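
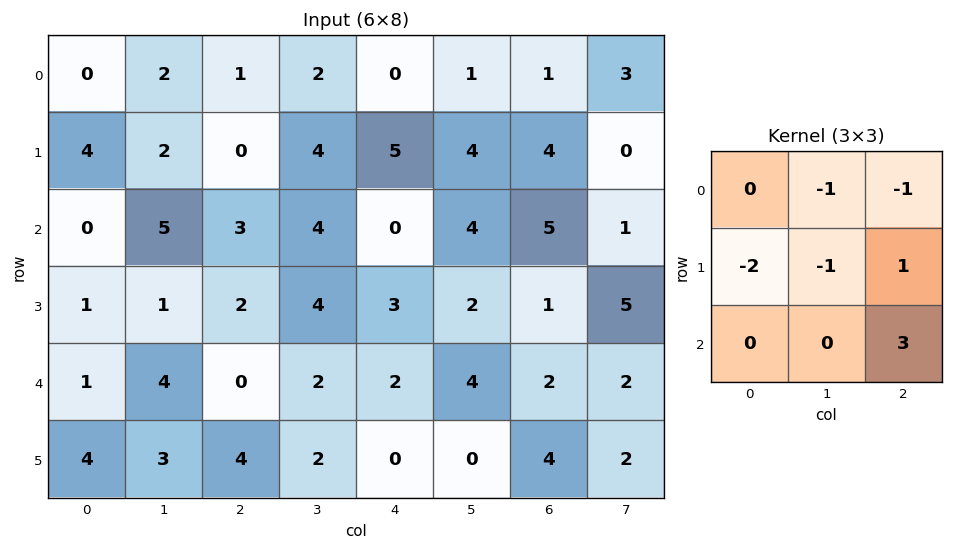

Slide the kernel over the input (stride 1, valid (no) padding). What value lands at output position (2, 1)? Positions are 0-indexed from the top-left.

The receptive field on the input at this output position is [5 3 4 / 1 2 4 / 4 0 2]. Elementwise product with the kernel and sum: 3·-1 + 4·-1 + 1·-2 + 2·-1 + 4·1 + 2·3.

-1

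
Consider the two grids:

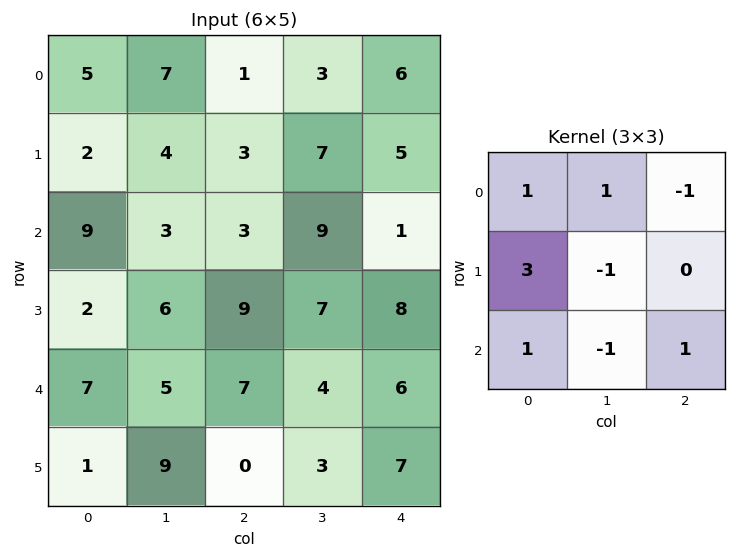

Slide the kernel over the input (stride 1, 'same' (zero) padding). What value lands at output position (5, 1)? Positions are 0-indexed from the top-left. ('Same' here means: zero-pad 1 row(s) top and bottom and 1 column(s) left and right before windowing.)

-1

The receptive field on the zero-padded input at this output position is [7 5 7 / 1 9 0 / 0 0 0]. Elementwise product with the kernel and sum: 7·1 + 5·1 + 7·-1 + 1·3 + 9·-1 + 0·1 + 0·-1 + 0·1.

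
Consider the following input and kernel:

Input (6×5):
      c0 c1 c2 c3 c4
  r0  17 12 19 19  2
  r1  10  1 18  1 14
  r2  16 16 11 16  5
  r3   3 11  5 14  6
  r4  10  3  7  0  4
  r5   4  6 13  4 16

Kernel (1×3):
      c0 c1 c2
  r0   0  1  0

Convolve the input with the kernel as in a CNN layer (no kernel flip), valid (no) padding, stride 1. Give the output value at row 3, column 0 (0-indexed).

The receptive field on the input at this output position is [3 11 5]. Elementwise product with the kernel and sum: 11·1.

11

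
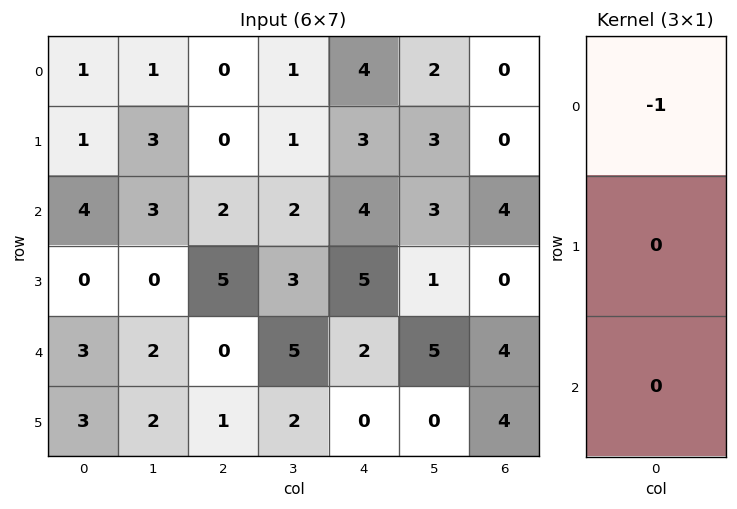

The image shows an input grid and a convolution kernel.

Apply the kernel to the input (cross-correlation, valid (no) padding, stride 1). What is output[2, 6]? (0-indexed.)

The receptive field on the input at this output position is [4 / 0 / 4]. Elementwise product with the kernel and sum: 4·-1.

-4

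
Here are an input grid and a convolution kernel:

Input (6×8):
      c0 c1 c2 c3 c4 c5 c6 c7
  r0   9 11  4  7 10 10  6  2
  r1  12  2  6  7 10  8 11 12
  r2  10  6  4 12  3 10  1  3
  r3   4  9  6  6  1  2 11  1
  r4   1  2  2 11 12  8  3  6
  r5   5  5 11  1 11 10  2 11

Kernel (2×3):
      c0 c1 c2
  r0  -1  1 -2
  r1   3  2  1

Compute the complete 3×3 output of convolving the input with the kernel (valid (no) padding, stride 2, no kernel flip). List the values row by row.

40 25 45
24 33 23
33 31 45

Output[0,0]: The receptive field on the input at this output position is [9 11 4 / 12 2 6]. Elementwise product with the kernel and sum: 9·-1 + 11·1 + 4·-2 + 12·3 + 2·2 + 6·1.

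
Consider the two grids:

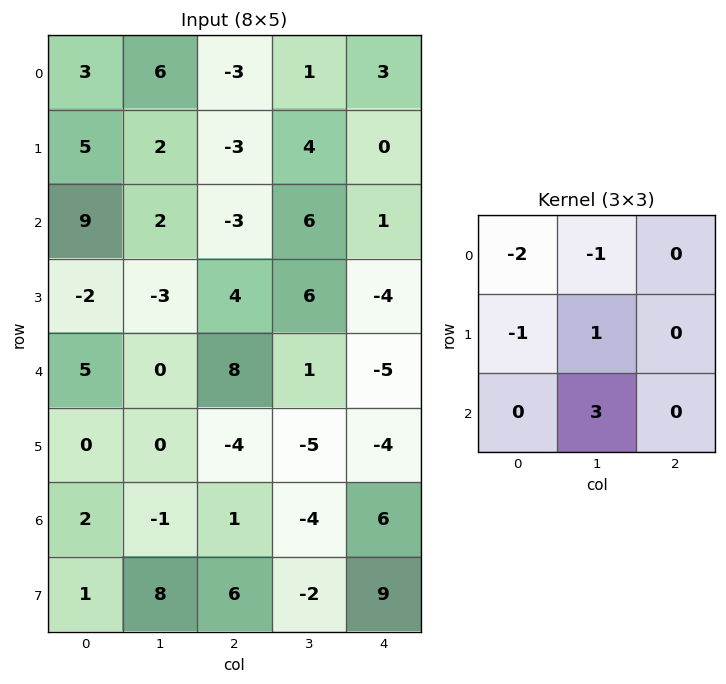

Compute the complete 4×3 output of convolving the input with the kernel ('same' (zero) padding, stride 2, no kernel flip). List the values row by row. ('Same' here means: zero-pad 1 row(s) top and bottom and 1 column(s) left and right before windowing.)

Output[0,0]: The receptive field on the zero-padded input at this output position is [0 0 0 / 0 3 6 / 0 5 2]. Elementwise product with the kernel and sum: 0·-2 + 0·-1 + 0·-1 + 3·1 + 5·3.

18 -18 2
-2 6 -25
7 -2 -26
5 24 51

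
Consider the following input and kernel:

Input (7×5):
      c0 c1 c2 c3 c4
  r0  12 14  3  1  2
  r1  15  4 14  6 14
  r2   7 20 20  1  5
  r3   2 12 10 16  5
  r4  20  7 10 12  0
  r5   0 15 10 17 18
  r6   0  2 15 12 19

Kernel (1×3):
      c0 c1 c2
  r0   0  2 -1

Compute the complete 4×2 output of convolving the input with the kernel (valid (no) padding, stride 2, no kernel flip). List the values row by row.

Output[0,0]: The receptive field on the input at this output position is [12 14 3]. Elementwise product with the kernel and sum: 14·2 + 3·-1.

25 0
20 -3
4 24
-11 5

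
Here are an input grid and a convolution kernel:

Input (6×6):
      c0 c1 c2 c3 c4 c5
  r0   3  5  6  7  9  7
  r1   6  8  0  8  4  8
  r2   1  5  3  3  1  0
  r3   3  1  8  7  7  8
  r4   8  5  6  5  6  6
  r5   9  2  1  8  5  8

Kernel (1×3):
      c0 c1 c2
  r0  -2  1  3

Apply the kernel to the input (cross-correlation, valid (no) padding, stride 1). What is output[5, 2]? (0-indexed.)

21

The receptive field on the input at this output position is [1 8 5]. Elementwise product with the kernel and sum: 1·-2 + 8·1 + 5·3.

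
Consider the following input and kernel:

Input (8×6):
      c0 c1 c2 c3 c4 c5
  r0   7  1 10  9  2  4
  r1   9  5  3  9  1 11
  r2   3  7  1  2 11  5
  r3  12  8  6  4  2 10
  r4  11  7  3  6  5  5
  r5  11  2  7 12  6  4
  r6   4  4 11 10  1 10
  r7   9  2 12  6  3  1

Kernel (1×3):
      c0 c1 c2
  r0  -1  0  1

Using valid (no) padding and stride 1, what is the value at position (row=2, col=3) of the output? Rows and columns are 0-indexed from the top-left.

The receptive field on the input at this output position is [2 11 5]. Elementwise product with the kernel and sum: 2·-1 + 5·1.

3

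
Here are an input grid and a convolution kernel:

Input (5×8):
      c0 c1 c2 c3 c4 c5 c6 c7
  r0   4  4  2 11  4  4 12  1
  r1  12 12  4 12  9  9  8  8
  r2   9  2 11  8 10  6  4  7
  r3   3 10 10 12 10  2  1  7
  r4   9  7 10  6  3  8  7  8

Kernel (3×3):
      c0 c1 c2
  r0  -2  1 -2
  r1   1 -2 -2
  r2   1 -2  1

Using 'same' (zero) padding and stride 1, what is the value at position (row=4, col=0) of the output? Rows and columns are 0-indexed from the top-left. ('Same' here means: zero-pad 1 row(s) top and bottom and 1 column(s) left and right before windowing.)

The receptive field on the zero-padded input at this output position is [0 3 10 / 0 9 7 / 0 0 0]. Elementwise product with the kernel and sum: 0·-2 + 3·1 + 10·-2 + 0·1 + 9·-2 + 7·-2 + 0·1 + 0·-2 + 0·1.

-49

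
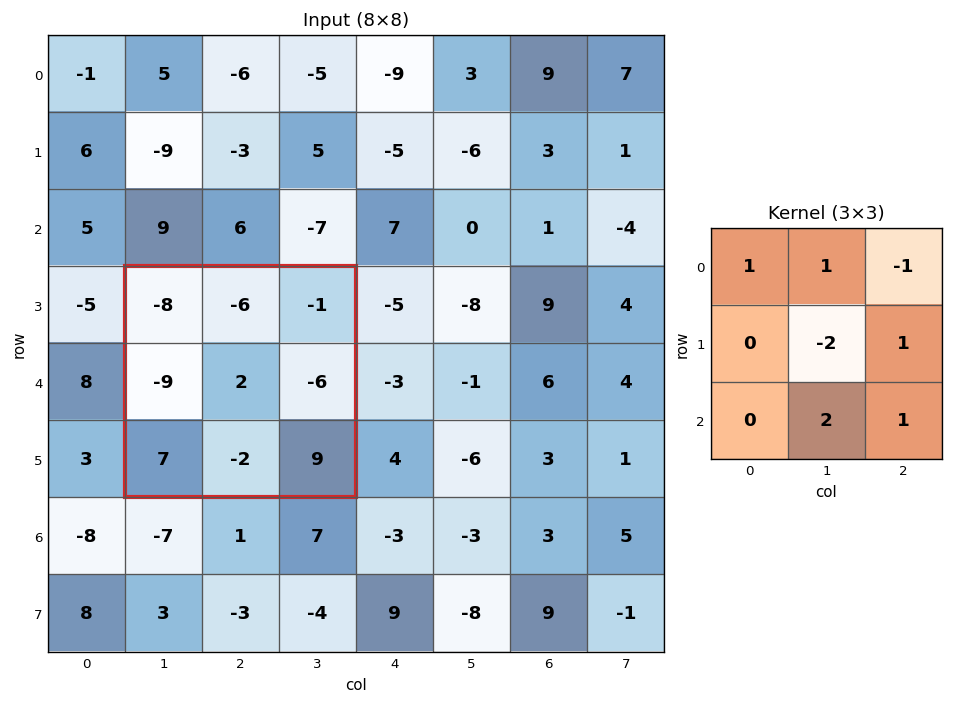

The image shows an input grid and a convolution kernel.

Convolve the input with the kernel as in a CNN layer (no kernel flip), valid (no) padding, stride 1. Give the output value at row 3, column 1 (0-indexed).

The receptive field on the input at this output position is [-8 -6 -1 / -9 2 -6 / 7 -2 9]. Elementwise product with the kernel and sum: -8·1 + -6·1 + -1·-1 + 2·-2 + -6·1 + -2·2 + 9·1.

-18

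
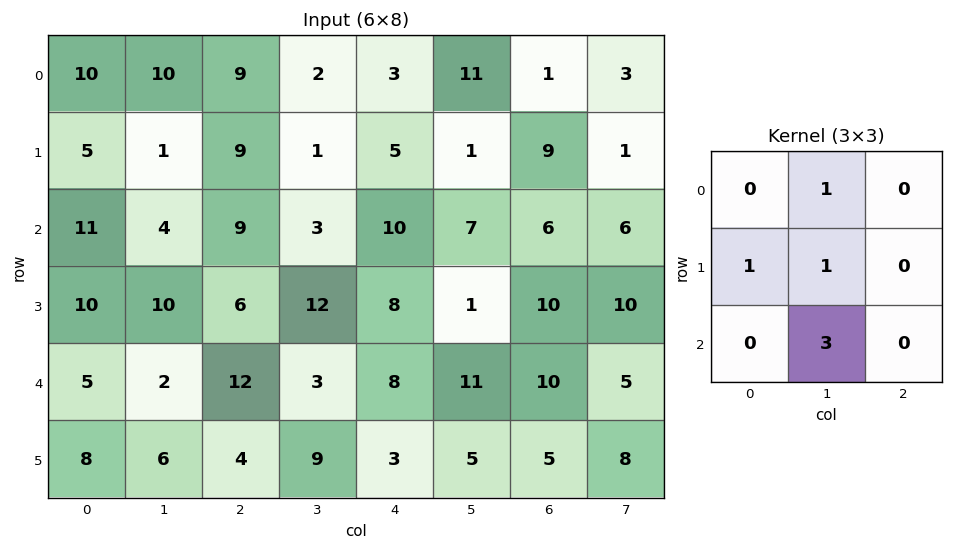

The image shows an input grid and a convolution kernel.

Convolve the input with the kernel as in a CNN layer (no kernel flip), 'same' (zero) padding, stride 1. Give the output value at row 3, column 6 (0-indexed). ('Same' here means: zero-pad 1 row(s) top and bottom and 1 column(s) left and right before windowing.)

47

The receptive field on the zero-padded input at this output position is [7 6 6 / 1 10 10 / 11 10 5]. Elementwise product with the kernel and sum: 6·1 + 1·1 + 10·1 + 10·3.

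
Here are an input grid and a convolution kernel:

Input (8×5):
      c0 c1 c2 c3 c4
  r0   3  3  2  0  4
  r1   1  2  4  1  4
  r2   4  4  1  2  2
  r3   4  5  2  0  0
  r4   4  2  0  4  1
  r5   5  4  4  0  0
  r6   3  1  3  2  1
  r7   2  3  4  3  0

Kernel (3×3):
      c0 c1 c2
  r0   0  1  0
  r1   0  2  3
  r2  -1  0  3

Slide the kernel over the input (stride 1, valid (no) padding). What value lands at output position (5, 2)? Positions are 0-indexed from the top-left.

3

The receptive field on the input at this output position is [4 0 0 / 3 2 1 / 4 3 0]. Elementwise product with the kernel and sum: 0·1 + 2·2 + 1·3 + 4·-1 + 0·3.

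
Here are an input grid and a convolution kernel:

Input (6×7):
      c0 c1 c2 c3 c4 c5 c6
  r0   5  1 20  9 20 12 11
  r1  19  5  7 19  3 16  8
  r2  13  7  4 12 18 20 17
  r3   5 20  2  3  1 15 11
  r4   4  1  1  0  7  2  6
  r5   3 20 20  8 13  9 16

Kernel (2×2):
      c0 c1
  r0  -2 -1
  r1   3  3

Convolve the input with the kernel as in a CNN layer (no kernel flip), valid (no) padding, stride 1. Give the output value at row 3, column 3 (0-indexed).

The receptive field on the input at this output position is [3 1 / 0 7]. Elementwise product with the kernel and sum: 3·-2 + 1·-1 + 0·3 + 7·3.

14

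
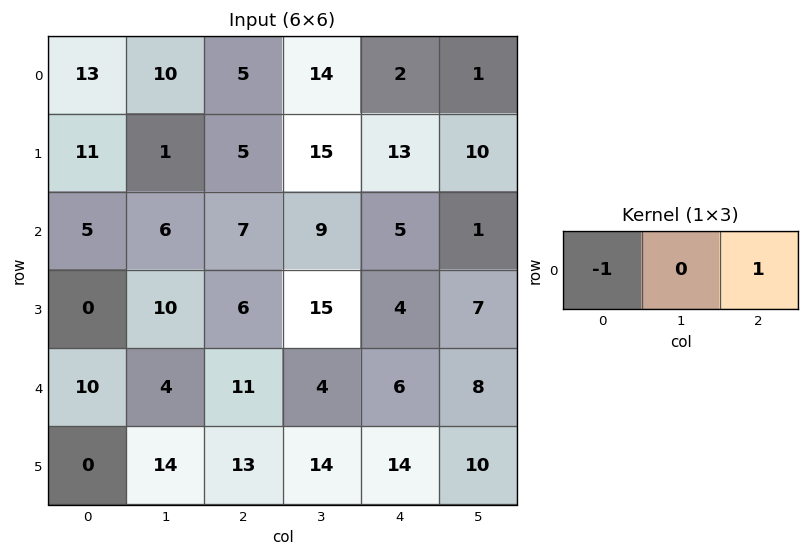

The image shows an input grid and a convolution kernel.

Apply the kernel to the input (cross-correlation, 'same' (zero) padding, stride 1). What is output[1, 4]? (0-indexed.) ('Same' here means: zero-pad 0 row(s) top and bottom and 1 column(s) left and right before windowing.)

-5

The receptive field on the zero-padded input at this output position is [15 13 10]. Elementwise product with the kernel and sum: 15·-1 + 10·1.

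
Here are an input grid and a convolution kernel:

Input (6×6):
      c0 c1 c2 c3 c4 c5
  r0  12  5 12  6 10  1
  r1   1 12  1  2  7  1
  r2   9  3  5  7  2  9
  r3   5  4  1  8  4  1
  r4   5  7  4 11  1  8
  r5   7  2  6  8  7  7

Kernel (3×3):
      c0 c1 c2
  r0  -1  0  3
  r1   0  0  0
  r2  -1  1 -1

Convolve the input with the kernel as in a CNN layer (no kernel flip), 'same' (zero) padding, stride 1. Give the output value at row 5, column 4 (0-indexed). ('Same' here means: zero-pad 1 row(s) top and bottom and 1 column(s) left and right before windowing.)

The receptive field on the zero-padded input at this output position is [11 1 8 / 8 7 7 / 0 0 0]. Elementwise product with the kernel and sum: 11·-1 + 8·3 + 0·-1 + 0·1 + 0·-1.

13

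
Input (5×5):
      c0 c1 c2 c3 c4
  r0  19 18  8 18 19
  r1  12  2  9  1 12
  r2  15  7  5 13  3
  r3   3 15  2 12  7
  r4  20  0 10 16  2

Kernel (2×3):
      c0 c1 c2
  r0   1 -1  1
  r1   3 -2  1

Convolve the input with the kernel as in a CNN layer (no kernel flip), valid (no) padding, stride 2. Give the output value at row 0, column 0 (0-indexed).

The receptive field on the input at this output position is [19 18 8 / 12 2 9]. Elementwise product with the kernel and sum: 19·1 + 18·-1 + 8·1 + 12·3 + 2·-2 + 9·1.

50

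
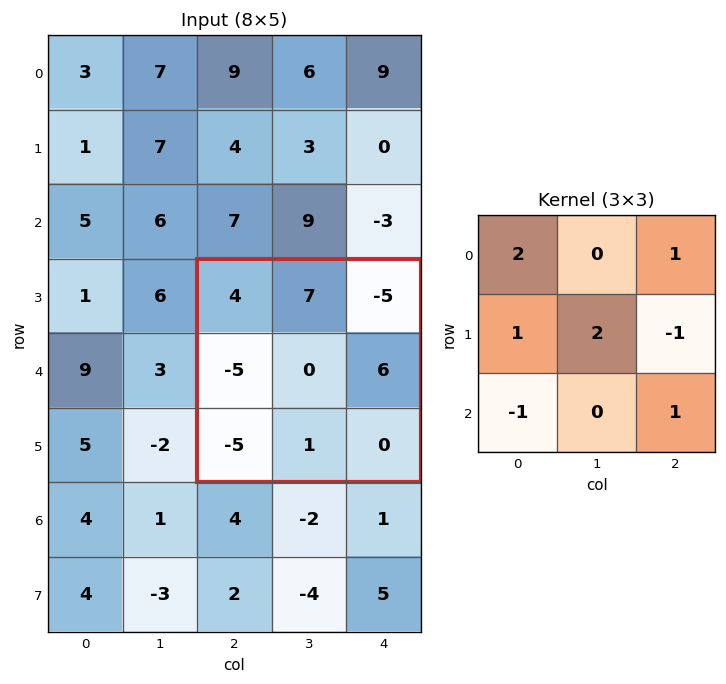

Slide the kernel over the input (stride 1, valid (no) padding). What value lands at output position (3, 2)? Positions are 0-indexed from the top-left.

The receptive field on the input at this output position is [4 7 -5 / -5 0 6 / -5 1 0]. Elementwise product with the kernel and sum: 4·2 + -5·1 + -5·1 + 0·2 + 6·-1 + -5·-1 + 0·1.

-3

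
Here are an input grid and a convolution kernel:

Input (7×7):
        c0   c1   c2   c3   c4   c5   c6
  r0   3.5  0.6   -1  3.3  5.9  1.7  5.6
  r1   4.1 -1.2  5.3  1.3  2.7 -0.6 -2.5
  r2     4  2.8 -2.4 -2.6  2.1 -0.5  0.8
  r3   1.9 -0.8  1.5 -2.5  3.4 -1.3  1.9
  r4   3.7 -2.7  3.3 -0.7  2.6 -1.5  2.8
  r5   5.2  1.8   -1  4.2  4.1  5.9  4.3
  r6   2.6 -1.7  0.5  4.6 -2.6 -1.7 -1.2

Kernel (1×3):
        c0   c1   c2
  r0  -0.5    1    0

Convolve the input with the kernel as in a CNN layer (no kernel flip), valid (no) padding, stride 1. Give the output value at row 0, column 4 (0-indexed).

The receptive field on the input at this output position is [5.9 1.7 5.6]. Elementwise product with the kernel and sum: 5.9·-0.5 + 1.7·1.

-1.25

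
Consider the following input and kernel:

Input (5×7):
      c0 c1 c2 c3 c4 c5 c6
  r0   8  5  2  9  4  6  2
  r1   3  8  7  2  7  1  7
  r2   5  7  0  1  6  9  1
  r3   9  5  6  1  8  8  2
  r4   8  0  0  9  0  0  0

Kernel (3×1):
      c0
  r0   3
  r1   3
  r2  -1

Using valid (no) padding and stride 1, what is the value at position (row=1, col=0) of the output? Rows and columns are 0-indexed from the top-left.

15

The receptive field on the input at this output position is [3 / 5 / 9]. Elementwise product with the kernel and sum: 3·3 + 5·3 + 9·-1.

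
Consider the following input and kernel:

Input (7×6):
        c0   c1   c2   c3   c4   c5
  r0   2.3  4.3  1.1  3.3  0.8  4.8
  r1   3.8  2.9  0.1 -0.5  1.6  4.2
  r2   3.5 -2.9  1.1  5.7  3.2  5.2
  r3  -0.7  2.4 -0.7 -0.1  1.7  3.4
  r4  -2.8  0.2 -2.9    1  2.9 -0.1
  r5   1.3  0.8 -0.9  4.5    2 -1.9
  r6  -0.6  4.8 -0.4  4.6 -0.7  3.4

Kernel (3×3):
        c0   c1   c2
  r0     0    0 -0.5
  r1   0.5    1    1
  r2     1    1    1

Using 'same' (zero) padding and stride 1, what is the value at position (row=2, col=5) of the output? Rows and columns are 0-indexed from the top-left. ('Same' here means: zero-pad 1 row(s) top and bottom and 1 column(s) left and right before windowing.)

The receptive field on the zero-padded input at this output position is [1.6 4.2 0 / 3.2 5.2 0 / 1.7 3.4 0]. Elementwise product with the kernel and sum: 0·-0.5 + 3.2·0.5 + 5.2·1 + 0·1 + 1.7·1 + 3.4·1 + 0·1.

11.9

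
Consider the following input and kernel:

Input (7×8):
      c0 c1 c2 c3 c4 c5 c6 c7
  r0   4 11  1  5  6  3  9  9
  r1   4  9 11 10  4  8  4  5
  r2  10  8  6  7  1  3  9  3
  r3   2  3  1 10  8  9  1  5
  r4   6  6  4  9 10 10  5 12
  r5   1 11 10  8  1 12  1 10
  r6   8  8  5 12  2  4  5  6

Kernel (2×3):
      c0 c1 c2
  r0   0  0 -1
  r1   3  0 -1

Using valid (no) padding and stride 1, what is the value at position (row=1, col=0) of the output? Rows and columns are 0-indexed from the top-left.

The receptive field on the input at this output position is [4 9 11 / 10 8 6]. Elementwise product with the kernel and sum: 11·-1 + 10·3 + 6·-1.

13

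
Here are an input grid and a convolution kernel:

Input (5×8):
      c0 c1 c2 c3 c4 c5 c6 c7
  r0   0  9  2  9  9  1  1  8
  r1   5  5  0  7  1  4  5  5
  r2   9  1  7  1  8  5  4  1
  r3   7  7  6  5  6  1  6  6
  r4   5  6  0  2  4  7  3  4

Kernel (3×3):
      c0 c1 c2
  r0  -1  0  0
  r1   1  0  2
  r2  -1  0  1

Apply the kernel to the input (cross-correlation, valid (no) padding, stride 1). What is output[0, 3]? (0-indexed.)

10

The receptive field on the input at this output position is [9 9 1 / 7 1 4 / 1 8 5]. Elementwise product with the kernel and sum: 9·-1 + 7·1 + 4·2 + 1·-1 + 5·1.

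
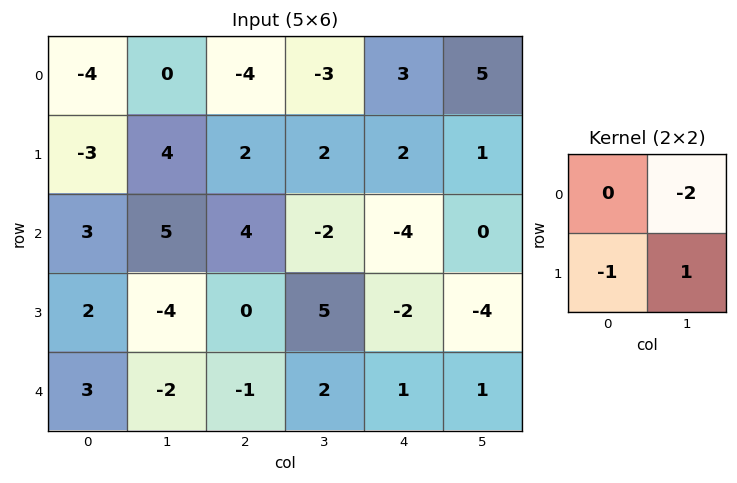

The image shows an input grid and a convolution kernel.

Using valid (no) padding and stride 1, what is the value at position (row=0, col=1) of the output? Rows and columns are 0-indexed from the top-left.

6

The receptive field on the input at this output position is [0 -4 / 4 2]. Elementwise product with the kernel and sum: -4·-2 + 4·-1 + 2·1.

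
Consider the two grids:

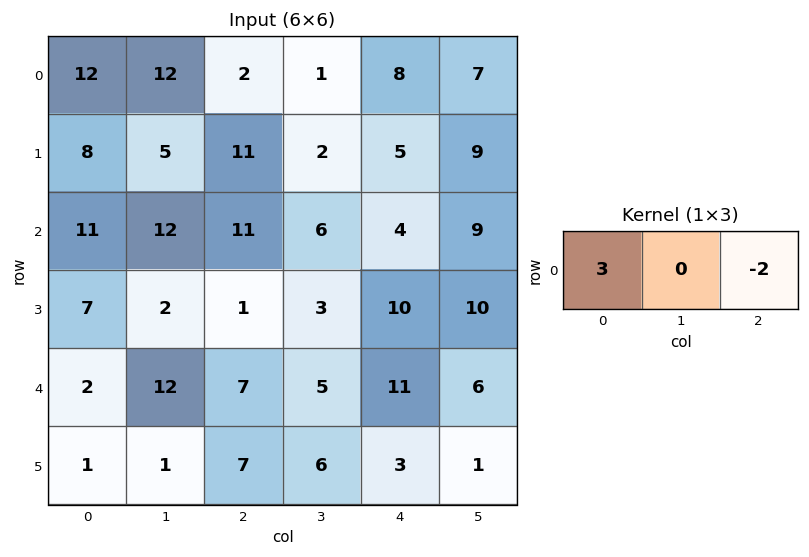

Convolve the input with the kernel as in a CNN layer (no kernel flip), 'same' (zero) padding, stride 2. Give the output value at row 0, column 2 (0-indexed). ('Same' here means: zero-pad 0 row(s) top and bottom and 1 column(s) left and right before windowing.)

The receptive field on the zero-padded input at this output position is [1 8 7]. Elementwise product with the kernel and sum: 1·3 + 7·-2.

-11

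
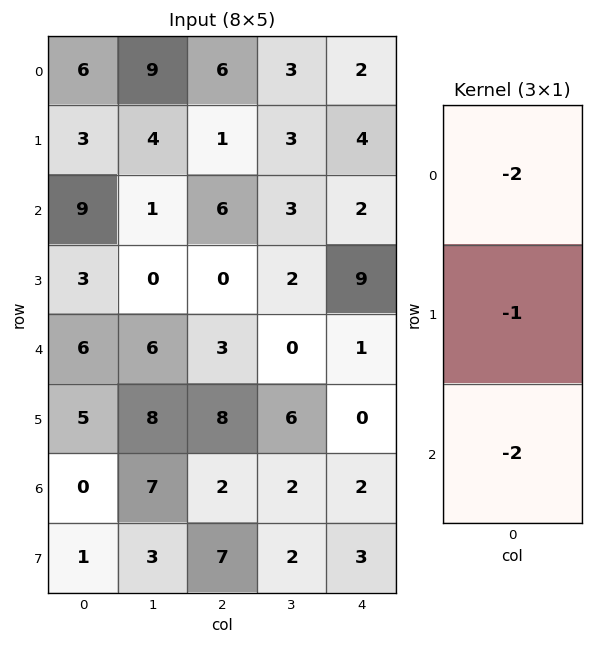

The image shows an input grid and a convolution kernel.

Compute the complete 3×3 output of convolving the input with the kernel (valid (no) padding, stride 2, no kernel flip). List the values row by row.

Output[0,0]: The receptive field on the input at this output position is [6 / 3 / 9]. Elementwise product with the kernel and sum: 6·-2 + 3·-1 + 9·-2.

-33 -25 -12
-33 -18 -15
-17 -18 -6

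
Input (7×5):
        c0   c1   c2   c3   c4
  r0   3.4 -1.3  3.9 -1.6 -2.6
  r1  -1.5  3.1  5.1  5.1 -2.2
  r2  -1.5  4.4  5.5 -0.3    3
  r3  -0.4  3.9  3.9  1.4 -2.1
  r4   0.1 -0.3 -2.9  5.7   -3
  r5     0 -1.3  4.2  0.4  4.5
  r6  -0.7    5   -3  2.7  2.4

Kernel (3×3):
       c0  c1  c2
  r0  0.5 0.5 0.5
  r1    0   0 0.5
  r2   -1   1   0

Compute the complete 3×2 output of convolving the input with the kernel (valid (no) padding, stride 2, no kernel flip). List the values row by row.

11.45 -7.05
5.75 11.65
6.25 7.85

Output[0,0]: The receptive field on the input at this output position is [3.4 -1.3 3.9 / -1.5 3.1 5.1 / -1.5 4.4 5.5]. Elementwise product with the kernel and sum: 3.4·0.5 + -1.3·0.5 + 3.9·0.5 + 5.1·0.5 + -1.5·-1 + 4.4·1.
Output[0,1]: The receptive field on the input at this output position is [3.9 -1.6 -2.6 / 5.1 5.1 -2.2 / 5.5 -0.3 3]. Elementwise product with the kernel and sum: 3.9·0.5 + -1.6·0.5 + -2.6·0.5 + -2.2·0.5 + 5.5·-1 + -0.3·1.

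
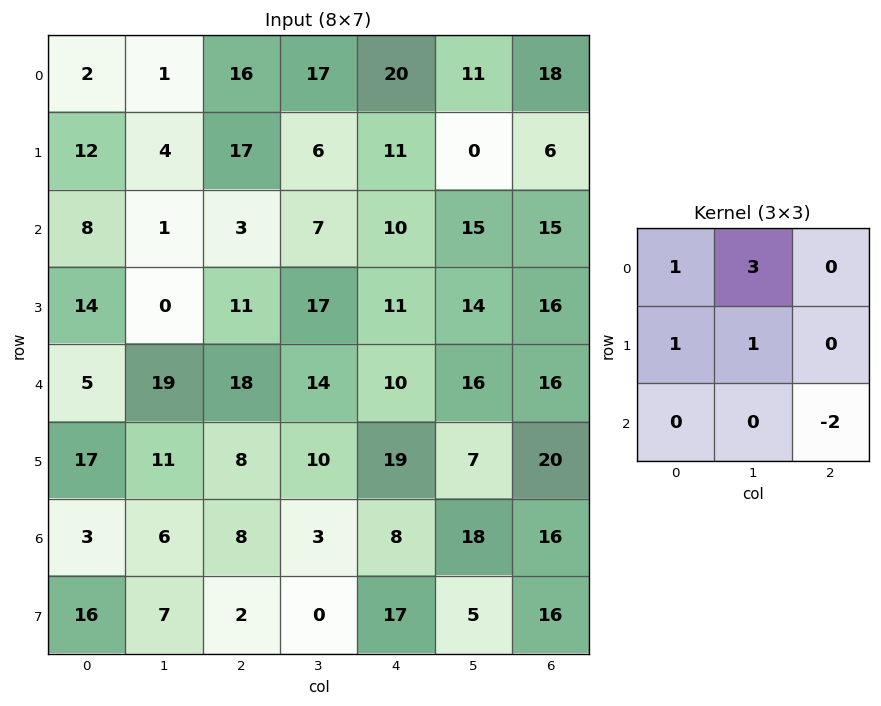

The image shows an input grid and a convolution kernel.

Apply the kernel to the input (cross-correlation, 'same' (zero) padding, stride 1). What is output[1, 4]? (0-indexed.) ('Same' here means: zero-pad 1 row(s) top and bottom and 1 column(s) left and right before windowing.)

The receptive field on the zero-padded input at this output position is [17 20 11 / 6 11 0 / 7 10 15]. Elementwise product with the kernel and sum: 17·1 + 20·3 + 6·1 + 11·1 + 15·-2.

64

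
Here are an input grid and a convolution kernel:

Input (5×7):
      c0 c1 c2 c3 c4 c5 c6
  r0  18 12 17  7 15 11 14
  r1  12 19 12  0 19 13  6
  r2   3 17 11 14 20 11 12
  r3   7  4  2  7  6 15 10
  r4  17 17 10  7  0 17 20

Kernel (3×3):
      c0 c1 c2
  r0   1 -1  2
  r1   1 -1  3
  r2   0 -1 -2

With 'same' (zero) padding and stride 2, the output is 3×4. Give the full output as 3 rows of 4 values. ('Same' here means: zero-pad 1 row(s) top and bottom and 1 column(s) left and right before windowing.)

-32 4 -20 -9
59 39 -2 -4
35 44 89 2

Output[0,0]: The receptive field on the zero-padded input at this output position is [0 0 0 / 0 18 12 / 0 12 19]. Elementwise product with the kernel and sum: 0·1 + 0·-1 + 0·2 + 0·1 + 18·-1 + 12·3 + 12·-1 + 19·-2.
Output[0,1]: The receptive field on the zero-padded input at this output position is [0 0 0 / 12 17 7 / 19 12 0]. Elementwise product with the kernel and sum: 0·1 + 0·-1 + 0·2 + 12·1 + 17·-1 + 7·3 + 12·-1 + 0·-2.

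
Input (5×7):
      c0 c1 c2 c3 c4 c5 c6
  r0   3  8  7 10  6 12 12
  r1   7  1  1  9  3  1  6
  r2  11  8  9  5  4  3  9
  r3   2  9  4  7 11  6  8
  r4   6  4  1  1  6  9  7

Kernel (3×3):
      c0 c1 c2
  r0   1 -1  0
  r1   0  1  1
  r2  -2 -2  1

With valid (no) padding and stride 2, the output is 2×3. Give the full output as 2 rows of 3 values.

Output[0,0]: The receptive field on the input at this output position is [3 8 7 / 7 1 1 / 11 8 9]. Elementwise product with the kernel and sum: 3·1 + 8·-1 + 1·1 + 1·1 + 11·-2 + 8·-2 + 9·1.

-32 -15 -4
-3 24 -8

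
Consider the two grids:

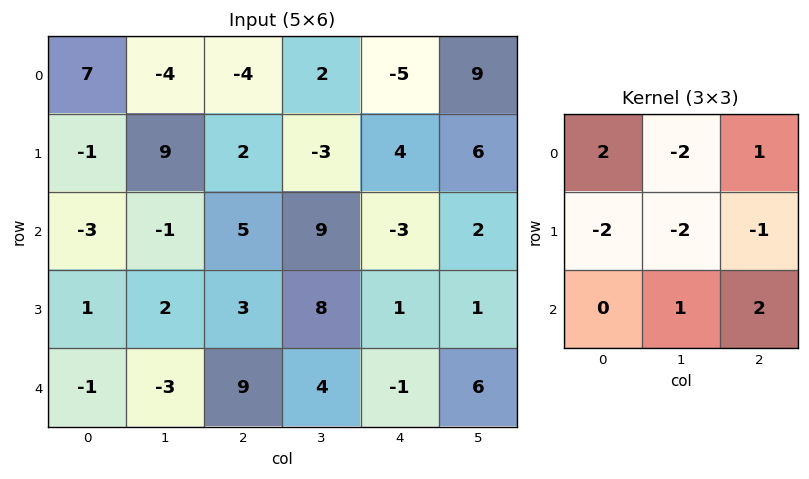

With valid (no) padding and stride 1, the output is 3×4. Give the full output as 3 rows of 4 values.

Output[0,0]: The receptive field on the input at this output position is [7 -4 -4 / -1 9 2 / -3 -1 5]. Elementwise product with the kernel and sum: 7·2 + -4·-2 + -4·1 + -1·-2 + 9·-2 + 2·-1 + -1·1 + 5·2.

9 6 -16 16
-7 13 -1 -19
7 -4 -32 18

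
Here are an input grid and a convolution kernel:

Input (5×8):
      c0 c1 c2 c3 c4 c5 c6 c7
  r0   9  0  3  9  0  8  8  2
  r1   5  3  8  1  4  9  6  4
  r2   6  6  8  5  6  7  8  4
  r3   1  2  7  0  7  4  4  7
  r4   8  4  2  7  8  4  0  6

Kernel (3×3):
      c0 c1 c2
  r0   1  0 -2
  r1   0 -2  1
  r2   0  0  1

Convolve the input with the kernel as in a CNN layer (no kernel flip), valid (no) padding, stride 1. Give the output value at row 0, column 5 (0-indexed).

0

The receptive field on the input at this output position is [8 8 2 / 9 6 4 / 7 8 4]. Elementwise product with the kernel and sum: 8·1 + 2·-2 + 6·-2 + 4·1 + 4·1.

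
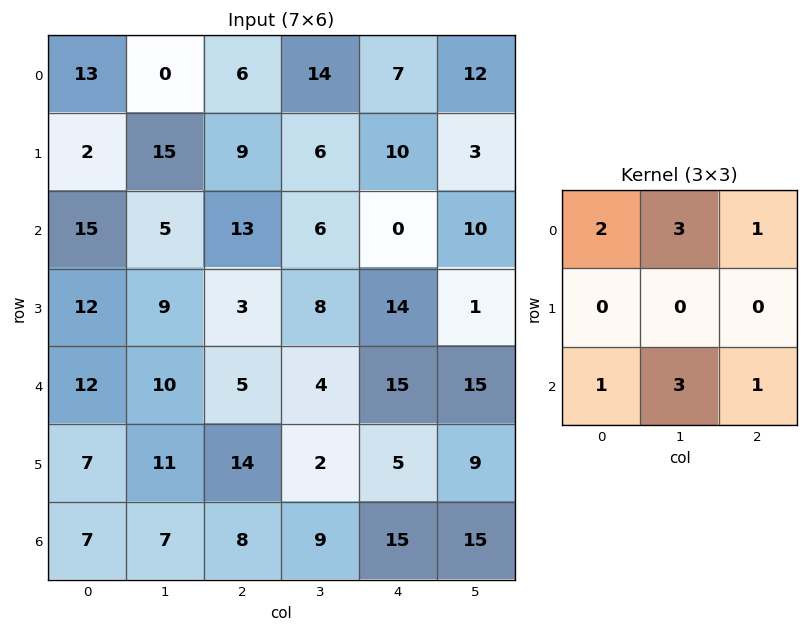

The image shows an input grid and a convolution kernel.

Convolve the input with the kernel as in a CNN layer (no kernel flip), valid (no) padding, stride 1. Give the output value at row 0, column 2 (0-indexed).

92

The receptive field on the input at this output position is [6 14 7 / 9 6 10 / 13 6 0]. Elementwise product with the kernel and sum: 6·2 + 14·3 + 7·1 + 13·1 + 6·3 + 0·1.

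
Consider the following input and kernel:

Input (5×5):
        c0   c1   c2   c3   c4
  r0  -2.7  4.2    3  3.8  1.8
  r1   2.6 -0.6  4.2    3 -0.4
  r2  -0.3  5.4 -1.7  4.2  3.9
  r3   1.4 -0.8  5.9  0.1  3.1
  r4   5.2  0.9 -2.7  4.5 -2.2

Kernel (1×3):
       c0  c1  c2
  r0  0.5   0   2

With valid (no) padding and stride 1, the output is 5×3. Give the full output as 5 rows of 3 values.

4.65 9.7 5.1
9.7 5.7 1.3
-3.55 11.1 6.95
12.5 -0.2 9.15
-2.8 9.45 -5.75

Output[0,0]: The receptive field on the input at this output position is [-2.7 4.2 3]. Elementwise product with the kernel and sum: -2.7·0.5 + 3·2.
Output[0,1]: The receptive field on the input at this output position is [4.2 3 3.8]. Elementwise product with the kernel and sum: 4.2·0.5 + 3.8·2.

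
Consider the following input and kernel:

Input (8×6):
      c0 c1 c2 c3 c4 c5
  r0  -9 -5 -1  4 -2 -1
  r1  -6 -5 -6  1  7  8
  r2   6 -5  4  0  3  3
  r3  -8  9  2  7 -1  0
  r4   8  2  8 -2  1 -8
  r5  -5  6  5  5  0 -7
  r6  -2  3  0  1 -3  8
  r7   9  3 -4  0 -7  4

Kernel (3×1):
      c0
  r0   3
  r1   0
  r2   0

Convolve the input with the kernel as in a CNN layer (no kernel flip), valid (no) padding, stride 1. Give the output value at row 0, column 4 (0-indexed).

-6

The receptive field on the input at this output position is [-2 / 7 / 3]. Elementwise product with the kernel and sum: -2·3.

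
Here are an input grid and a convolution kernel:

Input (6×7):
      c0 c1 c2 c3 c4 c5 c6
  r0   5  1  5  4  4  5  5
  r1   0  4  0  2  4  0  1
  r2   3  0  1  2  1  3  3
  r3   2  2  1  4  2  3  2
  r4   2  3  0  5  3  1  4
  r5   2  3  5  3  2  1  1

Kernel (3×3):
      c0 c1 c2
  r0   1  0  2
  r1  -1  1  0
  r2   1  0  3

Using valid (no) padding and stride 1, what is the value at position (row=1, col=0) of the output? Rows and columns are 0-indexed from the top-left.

2

The receptive field on the input at this output position is [0 4 0 / 3 0 1 / 2 2 1]. Elementwise product with the kernel and sum: 0·1 + 0·2 + 3·-1 + 0·1 + 2·1 + 1·3.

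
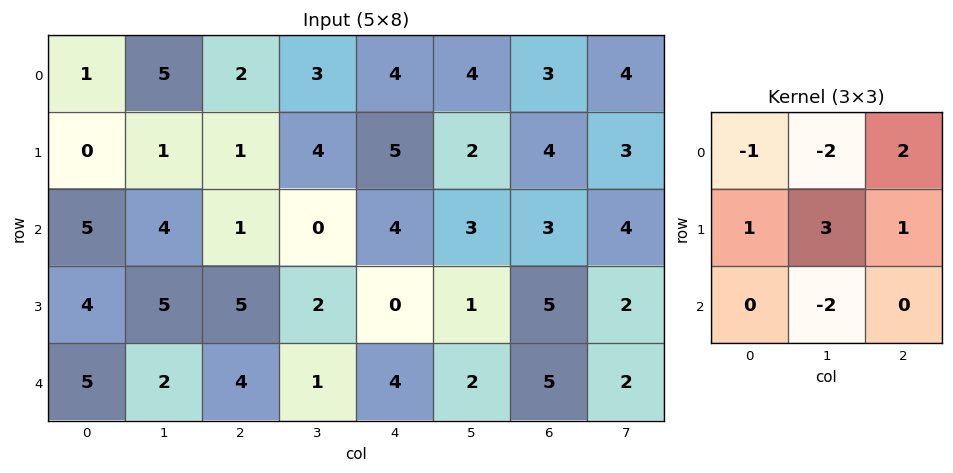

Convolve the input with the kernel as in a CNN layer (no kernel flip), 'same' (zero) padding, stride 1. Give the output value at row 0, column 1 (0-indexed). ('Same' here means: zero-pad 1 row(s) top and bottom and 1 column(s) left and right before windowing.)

The receptive field on the zero-padded input at this output position is [0 0 0 / 1 5 2 / 0 1 1]. Elementwise product with the kernel and sum: 0·-1 + 0·-2 + 0·2 + 1·1 + 5·3 + 2·1 + 1·-2.

16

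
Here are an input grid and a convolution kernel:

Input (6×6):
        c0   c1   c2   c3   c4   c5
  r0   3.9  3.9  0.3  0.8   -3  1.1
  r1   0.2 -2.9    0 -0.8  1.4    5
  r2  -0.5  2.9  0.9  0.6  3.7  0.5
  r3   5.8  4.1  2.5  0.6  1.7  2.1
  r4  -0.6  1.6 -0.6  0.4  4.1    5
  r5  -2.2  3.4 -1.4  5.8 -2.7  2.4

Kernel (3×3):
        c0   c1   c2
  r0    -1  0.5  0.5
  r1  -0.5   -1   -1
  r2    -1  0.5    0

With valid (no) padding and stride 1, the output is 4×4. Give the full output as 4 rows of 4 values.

Output[0,0]: The receptive field on the input at this output position is [3.9 3.9 0.3 / 0.2 -2.9 0 / -0.5 2.9 0.9]. Elementwise product with the kernel and sum: 3.9·-1 + 3.9·0.5 + 0.3·0.5 + 0.2·-0.5 + -2.9·-1 + 0·-1 + -0.5·-1 + 2.9·0.5.

2.95 -3.55 -2.6 -6.5
-8.95 -3.3 -6.65 -0.25
-5.7 -9.2 -1.5 -0.95
0.7 -7.25 -1.25 -15.15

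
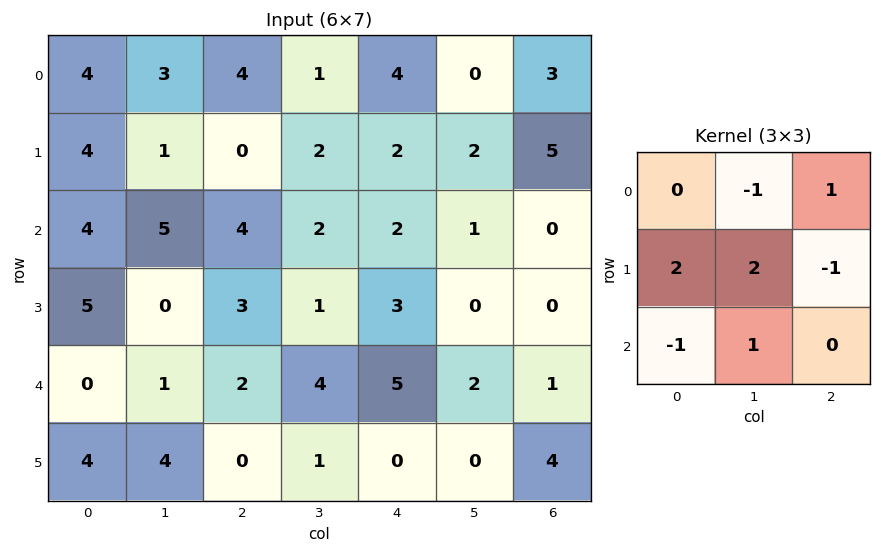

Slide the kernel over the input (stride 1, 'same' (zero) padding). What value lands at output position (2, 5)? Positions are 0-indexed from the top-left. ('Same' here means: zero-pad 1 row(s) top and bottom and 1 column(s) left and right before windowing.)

The receptive field on the zero-padded input at this output position is [2 2 5 / 2 1 0 / 3 0 0]. Elementwise product with the kernel and sum: 2·-1 + 5·1 + 2·2 + 1·2 + 0·-1 + 3·-1 + 0·1.

6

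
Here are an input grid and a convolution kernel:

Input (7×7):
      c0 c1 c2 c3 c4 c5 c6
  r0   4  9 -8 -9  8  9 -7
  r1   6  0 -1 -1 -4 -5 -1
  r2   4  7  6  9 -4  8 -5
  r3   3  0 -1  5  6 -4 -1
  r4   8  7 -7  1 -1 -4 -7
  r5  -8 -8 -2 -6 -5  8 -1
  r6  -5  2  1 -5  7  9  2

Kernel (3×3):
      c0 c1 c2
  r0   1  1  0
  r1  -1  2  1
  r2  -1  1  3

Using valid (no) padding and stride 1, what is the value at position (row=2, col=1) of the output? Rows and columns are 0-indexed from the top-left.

5

The receptive field on the input at this output position is [7 6 9 / 0 -1 5 / 7 -7 1]. Elementwise product with the kernel and sum: 7·1 + 6·1 + 0·-1 + -1·2 + 5·1 + 7·-1 + -7·1 + 1·3.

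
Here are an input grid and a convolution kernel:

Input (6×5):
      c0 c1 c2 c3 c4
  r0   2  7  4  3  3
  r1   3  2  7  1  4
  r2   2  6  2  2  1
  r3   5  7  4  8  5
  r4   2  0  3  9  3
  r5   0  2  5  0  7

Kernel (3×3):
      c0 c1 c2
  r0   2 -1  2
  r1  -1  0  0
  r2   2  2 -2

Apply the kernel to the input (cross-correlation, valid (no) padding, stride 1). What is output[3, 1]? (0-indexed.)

40

The receptive field on the input at this output position is [7 4 8 / 0 3 9 / 2 5 0]. Elementwise product with the kernel and sum: 7·2 + 4·-1 + 8·2 + 0·-1 + 2·2 + 5·2 + 0·-2.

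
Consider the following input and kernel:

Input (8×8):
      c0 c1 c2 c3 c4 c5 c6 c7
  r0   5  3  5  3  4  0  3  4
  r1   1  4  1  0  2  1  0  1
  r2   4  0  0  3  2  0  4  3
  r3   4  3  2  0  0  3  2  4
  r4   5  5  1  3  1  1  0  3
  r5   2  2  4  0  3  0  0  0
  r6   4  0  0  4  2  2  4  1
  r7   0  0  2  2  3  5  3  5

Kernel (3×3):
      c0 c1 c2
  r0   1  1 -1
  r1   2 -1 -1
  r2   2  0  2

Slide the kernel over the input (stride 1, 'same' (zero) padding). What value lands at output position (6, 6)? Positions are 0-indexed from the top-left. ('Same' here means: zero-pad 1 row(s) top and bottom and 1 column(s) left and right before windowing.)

The receptive field on the zero-padded input at this output position is [0 0 0 / 2 4 1 / 5 3 5]. Elementwise product with the kernel and sum: 0·1 + 0·1 + 0·-1 + 2·2 + 4·-1 + 1·-1 + 5·2 + 5·2.

19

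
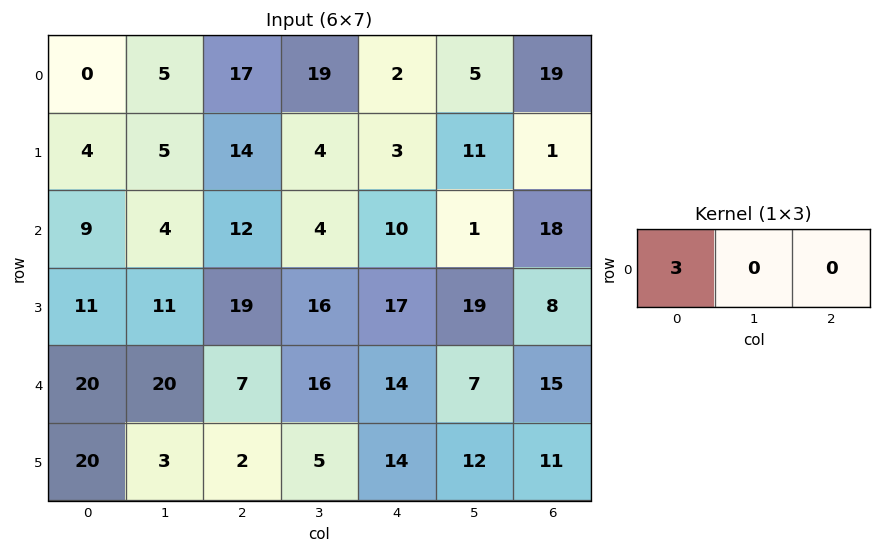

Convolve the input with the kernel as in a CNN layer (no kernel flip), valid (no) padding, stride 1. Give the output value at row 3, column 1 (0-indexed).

33

The receptive field on the input at this output position is [11 19 16]. Elementwise product with the kernel and sum: 11·3.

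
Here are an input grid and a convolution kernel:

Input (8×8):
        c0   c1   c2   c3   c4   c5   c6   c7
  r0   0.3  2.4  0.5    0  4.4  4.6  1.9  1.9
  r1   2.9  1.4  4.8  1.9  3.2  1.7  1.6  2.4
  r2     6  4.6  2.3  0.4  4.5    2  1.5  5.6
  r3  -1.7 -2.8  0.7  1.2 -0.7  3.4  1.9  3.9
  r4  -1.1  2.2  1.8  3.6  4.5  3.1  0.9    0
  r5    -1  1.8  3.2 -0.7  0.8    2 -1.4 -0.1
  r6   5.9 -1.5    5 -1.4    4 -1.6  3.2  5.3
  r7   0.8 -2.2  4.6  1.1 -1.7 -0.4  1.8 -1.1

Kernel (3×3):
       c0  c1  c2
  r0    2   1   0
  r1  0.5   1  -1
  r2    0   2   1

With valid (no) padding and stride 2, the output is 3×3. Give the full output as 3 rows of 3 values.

12.55 7.4 20.6
18.45 18.95 19.25
0.1 8.5 15.9

Output[0,0]: The receptive field on the input at this output position is [0.3 2.4 0.5 / 2.9 1.4 4.8 / 6 4.6 2.3]. Elementwise product with the kernel and sum: 0.3·2 + 2.4·1 + 2.9·0.5 + 1.4·1 + 4.8·-1 + 4.6·2 + 2.3·1.
Output[0,1]: The receptive field on the input at this output position is [0.5 0 4.4 / 4.8 1.9 3.2 / 2.3 0.4 4.5]. Elementwise product with the kernel and sum: 0.5·2 + 0·1 + 4.8·0.5 + 1.9·1 + 3.2·-1 + 0.4·2 + 4.5·1.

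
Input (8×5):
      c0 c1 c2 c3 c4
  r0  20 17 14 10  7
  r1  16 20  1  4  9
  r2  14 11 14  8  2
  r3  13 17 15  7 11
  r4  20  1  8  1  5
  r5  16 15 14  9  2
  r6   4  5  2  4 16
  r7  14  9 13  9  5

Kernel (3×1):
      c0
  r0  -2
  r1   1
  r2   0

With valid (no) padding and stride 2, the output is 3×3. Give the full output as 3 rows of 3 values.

Output[0,0]: The receptive field on the input at this output position is [20 / 16 / 14]. Elementwise product with the kernel and sum: 20·-2 + 16·1.
Output[0,1]: The receptive field on the input at this output position is [14 / 1 / 14]. Elementwise product with the kernel and sum: 14·-2 + 1·1.

-24 -27 -5
-15 -13 7
-24 -2 -8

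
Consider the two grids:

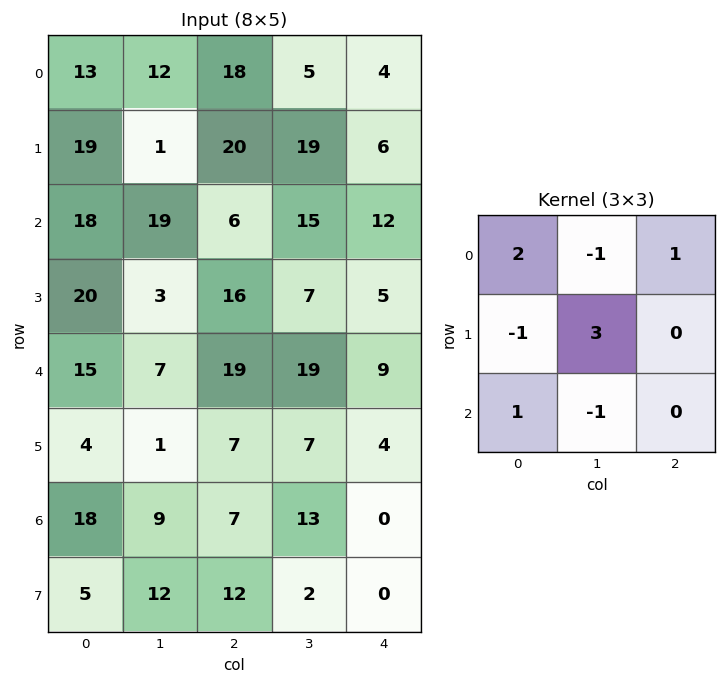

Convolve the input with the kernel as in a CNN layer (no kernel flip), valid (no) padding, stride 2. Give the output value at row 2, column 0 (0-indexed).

The receptive field on the input at this output position is [15 7 19 / 4 1 7 / 18 9 7]. Elementwise product with the kernel and sum: 15·2 + 7·-1 + 19·1 + 4·-1 + 1·3 + 18·1 + 9·-1.

50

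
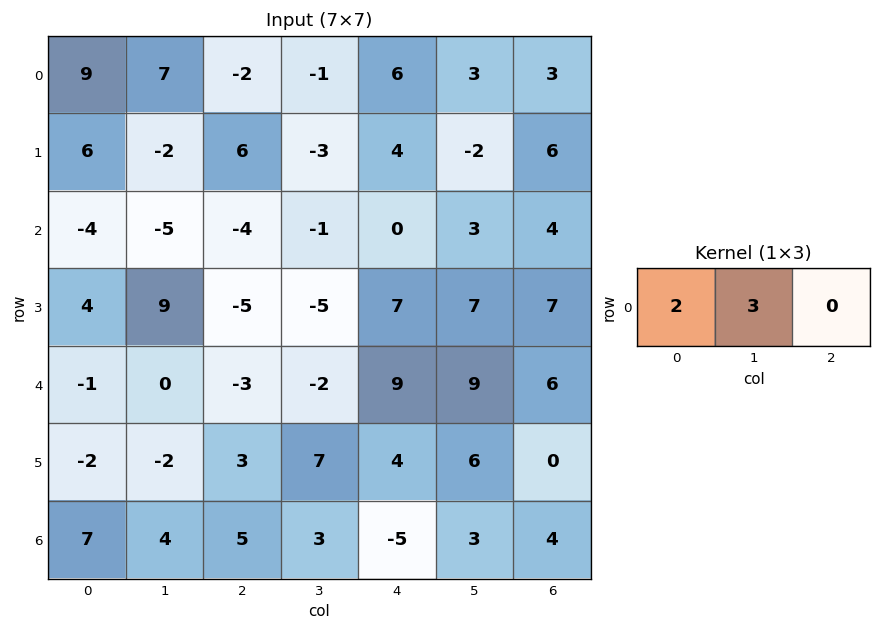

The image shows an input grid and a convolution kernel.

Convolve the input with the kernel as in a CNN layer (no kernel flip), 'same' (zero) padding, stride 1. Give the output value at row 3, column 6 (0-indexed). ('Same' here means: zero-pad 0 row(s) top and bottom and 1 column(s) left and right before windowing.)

35

The receptive field on the zero-padded input at this output position is [7 7 0]. Elementwise product with the kernel and sum: 7·2 + 7·3.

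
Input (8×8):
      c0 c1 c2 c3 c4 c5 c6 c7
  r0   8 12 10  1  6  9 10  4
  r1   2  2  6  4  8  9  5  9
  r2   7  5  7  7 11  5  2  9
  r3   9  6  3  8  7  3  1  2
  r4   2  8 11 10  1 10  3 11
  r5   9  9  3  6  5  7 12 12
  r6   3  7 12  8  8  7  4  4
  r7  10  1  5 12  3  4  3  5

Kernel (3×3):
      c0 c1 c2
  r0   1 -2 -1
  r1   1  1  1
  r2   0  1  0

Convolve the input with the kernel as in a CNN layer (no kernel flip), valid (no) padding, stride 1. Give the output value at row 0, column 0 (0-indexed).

-11

The receptive field on the input at this output position is [8 12 10 / 2 2 6 / 7 5 7]. Elementwise product with the kernel and sum: 8·1 + 12·-2 + 10·-1 + 2·1 + 2·1 + 6·1 + 5·1.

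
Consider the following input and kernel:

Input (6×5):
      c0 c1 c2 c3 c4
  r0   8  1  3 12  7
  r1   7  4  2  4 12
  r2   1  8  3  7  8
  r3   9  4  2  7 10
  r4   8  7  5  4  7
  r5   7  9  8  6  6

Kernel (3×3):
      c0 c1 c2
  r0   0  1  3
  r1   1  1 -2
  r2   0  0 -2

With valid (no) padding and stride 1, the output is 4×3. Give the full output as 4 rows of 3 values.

11 23 -1
9 -3 14
16 8 6
-1 15 20

Output[0,0]: The receptive field on the input at this output position is [8 1 3 / 7 4 2 / 1 8 3]. Elementwise product with the kernel and sum: 1·1 + 3·3 + 7·1 + 4·1 + 2·-2 + 3·-2.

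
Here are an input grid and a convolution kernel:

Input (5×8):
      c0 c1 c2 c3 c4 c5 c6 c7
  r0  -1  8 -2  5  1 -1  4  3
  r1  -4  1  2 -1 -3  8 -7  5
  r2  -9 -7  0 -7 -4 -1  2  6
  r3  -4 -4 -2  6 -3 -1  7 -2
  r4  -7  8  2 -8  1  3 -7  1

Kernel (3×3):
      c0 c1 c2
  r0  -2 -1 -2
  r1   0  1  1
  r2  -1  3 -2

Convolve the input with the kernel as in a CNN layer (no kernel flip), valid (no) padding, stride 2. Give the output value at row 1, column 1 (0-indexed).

The receptive field on the input at this output position is [0 -7 -4 / -2 6 -3 / 2 -8 1]. Elementwise product with the kernel and sum: 0·-2 + -7·-1 + -4·-2 + 6·1 + -3·1 + 2·-1 + -8·3 + 1·-2.

-10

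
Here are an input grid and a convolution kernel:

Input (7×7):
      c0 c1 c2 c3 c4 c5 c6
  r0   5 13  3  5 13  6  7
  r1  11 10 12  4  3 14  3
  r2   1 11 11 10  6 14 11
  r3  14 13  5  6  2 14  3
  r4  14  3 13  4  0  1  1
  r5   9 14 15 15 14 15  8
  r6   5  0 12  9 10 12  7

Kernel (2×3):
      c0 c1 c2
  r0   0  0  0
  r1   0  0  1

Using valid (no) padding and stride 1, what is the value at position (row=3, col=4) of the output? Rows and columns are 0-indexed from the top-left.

The receptive field on the input at this output position is [2 14 3 / 0 1 1]. Elementwise product with the kernel and sum: 1·1.

1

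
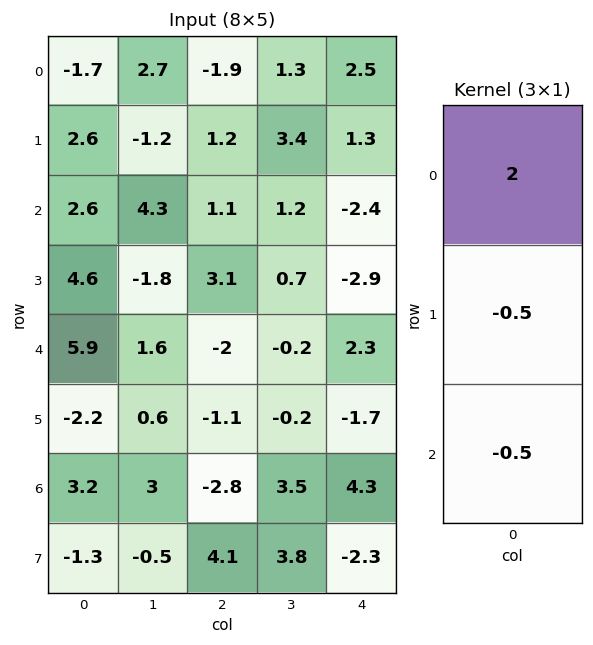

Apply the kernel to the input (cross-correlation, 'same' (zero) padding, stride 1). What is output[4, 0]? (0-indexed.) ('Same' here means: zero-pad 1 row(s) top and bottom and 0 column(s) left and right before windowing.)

7.35

The receptive field on the zero-padded input at this output position is [4.6 / 5.9 / -2.2]. Elementwise product with the kernel and sum: 4.6·2 + 5.9·-0.5 + -2.2·-0.5.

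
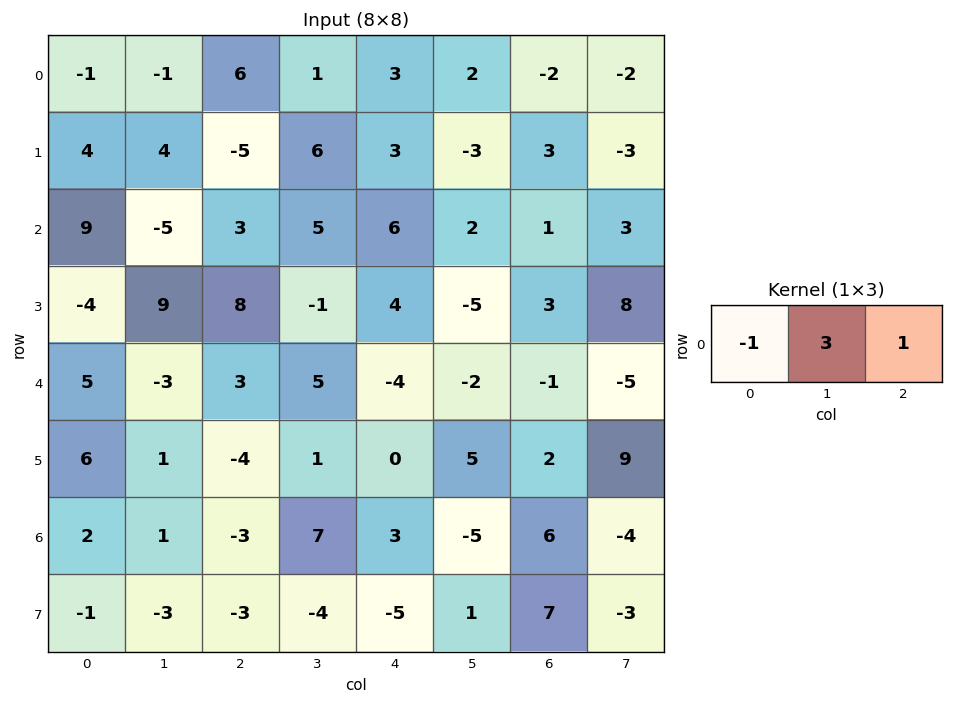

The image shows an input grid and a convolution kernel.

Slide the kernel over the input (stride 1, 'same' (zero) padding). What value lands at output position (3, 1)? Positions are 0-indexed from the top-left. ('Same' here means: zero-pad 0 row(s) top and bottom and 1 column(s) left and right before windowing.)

39

The receptive field on the zero-padded input at this output position is [-4 9 8]. Elementwise product with the kernel and sum: -4·-1 + 9·3 + 8·1.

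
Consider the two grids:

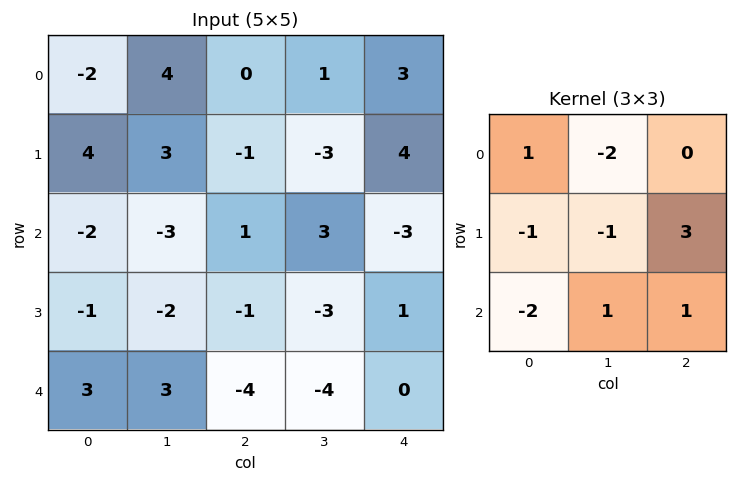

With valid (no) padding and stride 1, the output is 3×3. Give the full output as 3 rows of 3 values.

-18 3 12
5 16 -8
-3 -25 6

Output[0,0]: The receptive field on the input at this output position is [-2 4 0 / 4 3 -1 / -2 -3 1]. Elementwise product with the kernel and sum: -2·1 + 4·-2 + 4·-1 + 3·-1 + -1·3 + -2·-2 + -3·1 + 1·1.
Output[0,1]: The receptive field on the input at this output position is [4 0 1 / 3 -1 -3 / -3 1 3]. Elementwise product with the kernel and sum: 4·1 + 0·-2 + 3·-1 + -1·-1 + -3·3 + -3·-2 + 1·1 + 3·1.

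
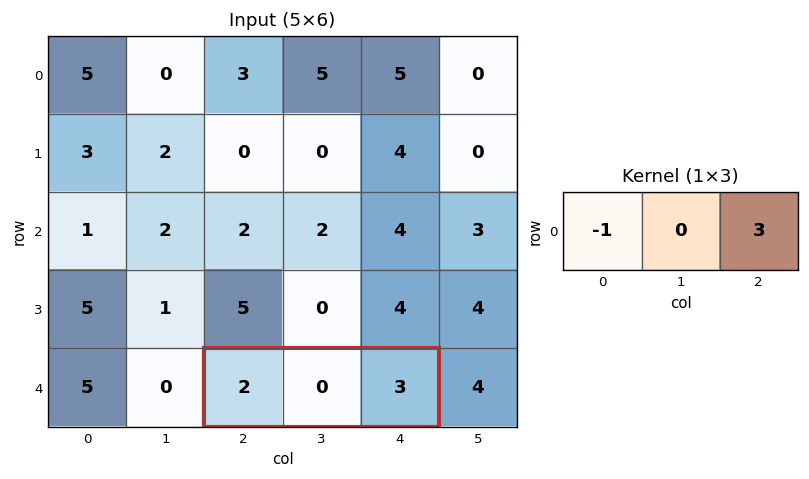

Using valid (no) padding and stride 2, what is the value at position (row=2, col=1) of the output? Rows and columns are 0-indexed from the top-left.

7

The receptive field on the input at this output position is [2 0 3]. Elementwise product with the kernel and sum: 2·-1 + 3·3.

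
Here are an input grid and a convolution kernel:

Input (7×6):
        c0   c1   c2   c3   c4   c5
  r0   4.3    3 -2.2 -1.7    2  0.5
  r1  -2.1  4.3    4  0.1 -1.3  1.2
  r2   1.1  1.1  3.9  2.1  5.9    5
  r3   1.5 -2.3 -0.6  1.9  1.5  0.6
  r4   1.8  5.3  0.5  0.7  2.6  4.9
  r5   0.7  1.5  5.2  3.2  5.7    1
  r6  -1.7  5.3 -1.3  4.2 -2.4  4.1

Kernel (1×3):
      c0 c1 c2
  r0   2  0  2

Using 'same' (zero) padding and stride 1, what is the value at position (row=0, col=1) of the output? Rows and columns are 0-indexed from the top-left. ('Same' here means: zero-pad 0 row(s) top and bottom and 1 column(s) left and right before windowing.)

The receptive field on the zero-padded input at this output position is [4.3 3 -2.2]. Elementwise product with the kernel and sum: 4.3·2 + -2.2·2.

4.2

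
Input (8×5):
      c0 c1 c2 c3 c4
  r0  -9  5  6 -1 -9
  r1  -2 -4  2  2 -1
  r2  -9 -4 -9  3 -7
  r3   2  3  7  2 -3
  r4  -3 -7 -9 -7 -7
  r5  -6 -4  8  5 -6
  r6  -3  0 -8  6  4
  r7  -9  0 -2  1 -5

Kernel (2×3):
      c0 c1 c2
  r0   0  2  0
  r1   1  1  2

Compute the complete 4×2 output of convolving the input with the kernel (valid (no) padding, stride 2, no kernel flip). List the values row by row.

Output[0,0]: The receptive field on the input at this output position is [-9 5 6 / -2 -4 2]. Elementwise product with the kernel and sum: 5·2 + -2·1 + -4·1 + 2·2.

8 0
11 9
-8 -13
-13 1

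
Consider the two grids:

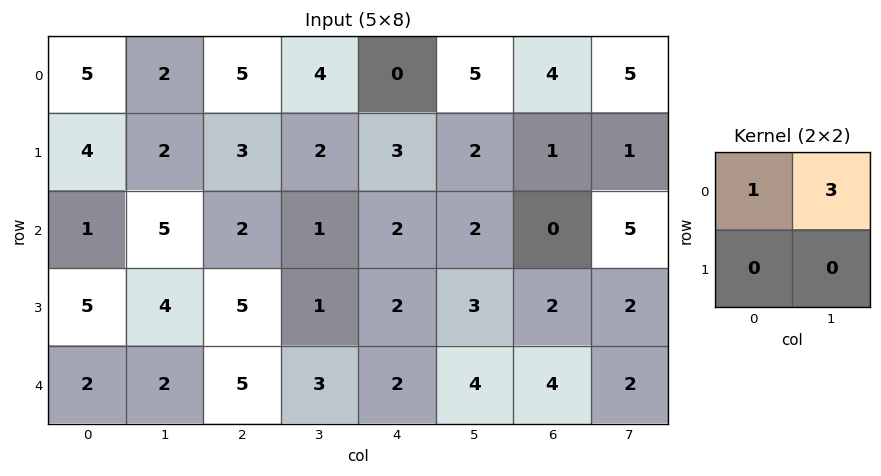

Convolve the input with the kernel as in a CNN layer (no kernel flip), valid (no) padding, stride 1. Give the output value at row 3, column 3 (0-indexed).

The receptive field on the input at this output position is [1 2 / 3 2]. Elementwise product with the kernel and sum: 1·1 + 2·3.

7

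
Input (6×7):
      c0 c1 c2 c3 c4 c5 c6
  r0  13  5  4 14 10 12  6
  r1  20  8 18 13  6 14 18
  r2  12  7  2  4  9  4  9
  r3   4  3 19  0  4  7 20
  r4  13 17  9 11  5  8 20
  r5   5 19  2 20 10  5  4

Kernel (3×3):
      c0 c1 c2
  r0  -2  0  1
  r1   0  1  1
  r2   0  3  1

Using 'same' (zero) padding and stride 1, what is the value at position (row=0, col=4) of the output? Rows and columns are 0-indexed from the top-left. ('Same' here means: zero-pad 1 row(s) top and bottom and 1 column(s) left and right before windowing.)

The receptive field on the zero-padded input at this output position is [0 0 0 / 14 10 12 / 13 6 14]. Elementwise product with the kernel and sum: 0·-2 + 0·1 + 10·1 + 12·1 + 6·3 + 14·1.

54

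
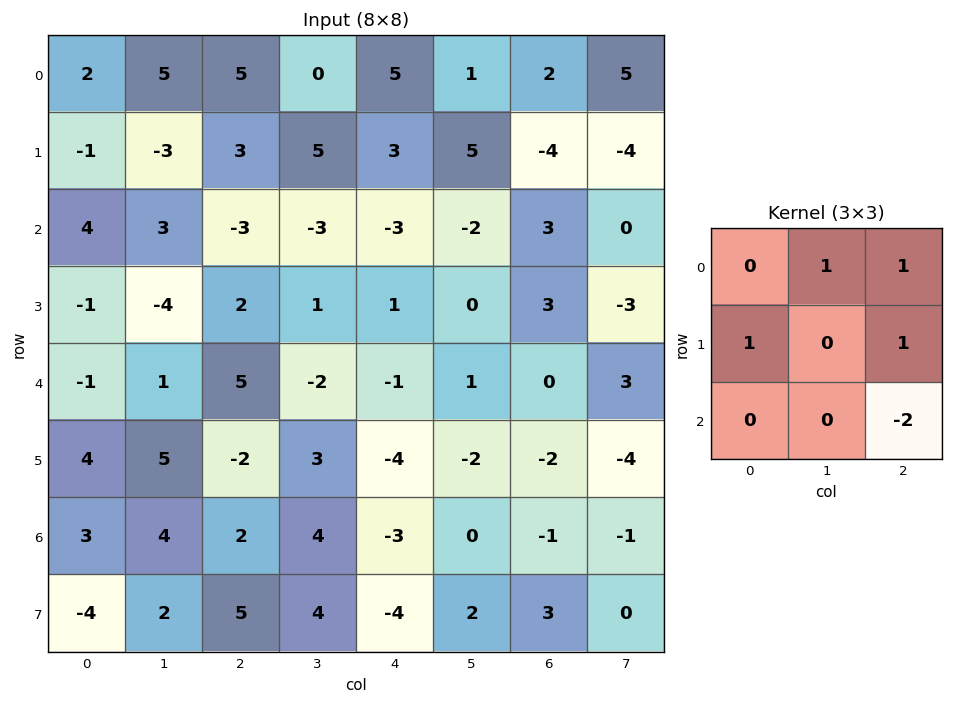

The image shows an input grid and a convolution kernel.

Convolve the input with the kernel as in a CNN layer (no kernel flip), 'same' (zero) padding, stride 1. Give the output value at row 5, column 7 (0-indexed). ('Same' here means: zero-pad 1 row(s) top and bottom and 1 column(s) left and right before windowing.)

1

The receptive field on the zero-padded input at this output position is [0 3 0 / -2 -4 0 / -1 -1 0]. Elementwise product with the kernel and sum: 3·1 + 0·1 + -2·1 + 0·1 + 0·-2.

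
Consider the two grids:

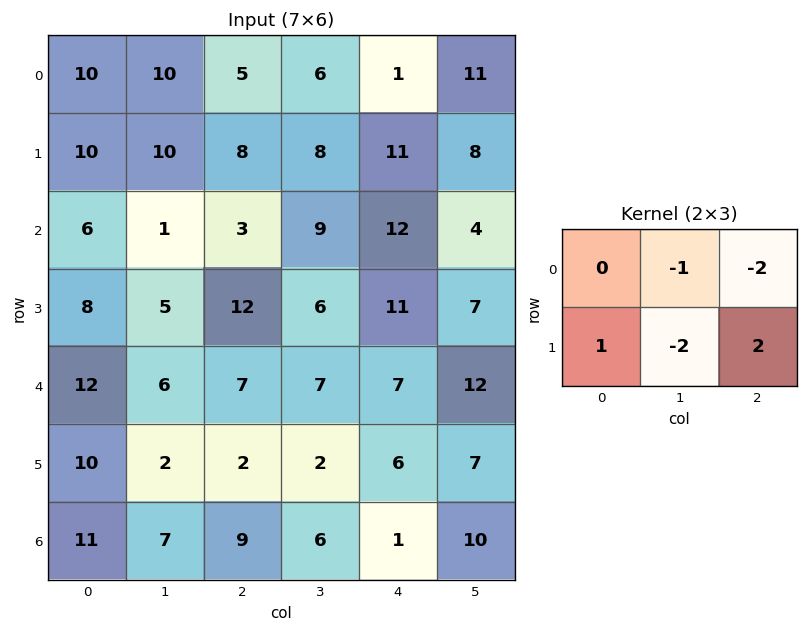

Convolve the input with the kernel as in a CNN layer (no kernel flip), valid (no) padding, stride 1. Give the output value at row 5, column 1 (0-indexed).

-5

The receptive field on the input at this output position is [2 2 2 / 7 9 6]. Elementwise product with the kernel and sum: 2·-1 + 2·-2 + 7·1 + 9·-2 + 6·2.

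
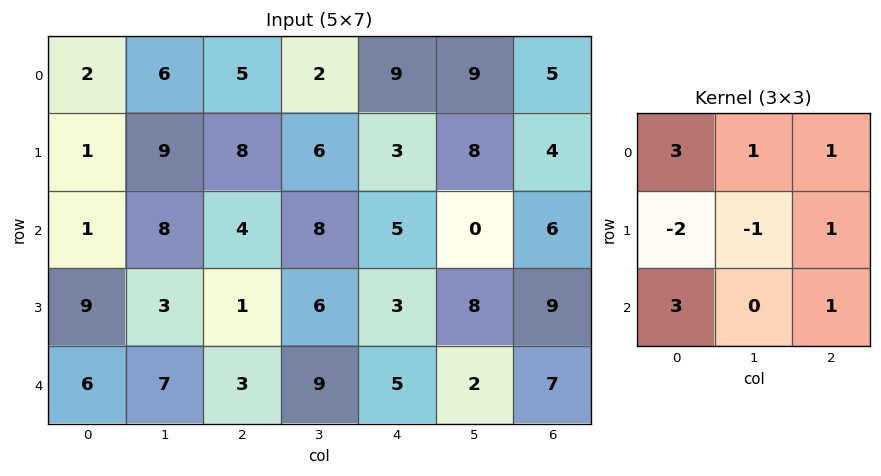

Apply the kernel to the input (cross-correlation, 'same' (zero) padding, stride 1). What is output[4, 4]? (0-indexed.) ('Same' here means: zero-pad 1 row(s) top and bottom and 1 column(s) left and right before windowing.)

8

The receptive field on the zero-padded input at this output position is [6 3 8 / 9 5 2 / 0 0 0]. Elementwise product with the kernel and sum: 6·3 + 3·1 + 8·1 + 9·-2 + 5·-1 + 2·1 + 0·3 + 0·1.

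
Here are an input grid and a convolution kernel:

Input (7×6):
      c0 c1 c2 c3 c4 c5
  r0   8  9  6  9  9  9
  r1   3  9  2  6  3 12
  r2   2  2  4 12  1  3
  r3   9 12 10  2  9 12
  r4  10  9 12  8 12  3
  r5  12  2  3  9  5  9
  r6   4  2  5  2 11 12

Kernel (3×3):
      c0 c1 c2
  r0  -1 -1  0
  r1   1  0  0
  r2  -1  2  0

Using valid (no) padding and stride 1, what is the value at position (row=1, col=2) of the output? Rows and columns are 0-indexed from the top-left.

The receptive field on the input at this output position is [2 6 3 / 4 12 1 / 10 2 9]. Elementwise product with the kernel and sum: 2·-1 + 6·-1 + 4·1 + 10·-1 + 2·2.

-10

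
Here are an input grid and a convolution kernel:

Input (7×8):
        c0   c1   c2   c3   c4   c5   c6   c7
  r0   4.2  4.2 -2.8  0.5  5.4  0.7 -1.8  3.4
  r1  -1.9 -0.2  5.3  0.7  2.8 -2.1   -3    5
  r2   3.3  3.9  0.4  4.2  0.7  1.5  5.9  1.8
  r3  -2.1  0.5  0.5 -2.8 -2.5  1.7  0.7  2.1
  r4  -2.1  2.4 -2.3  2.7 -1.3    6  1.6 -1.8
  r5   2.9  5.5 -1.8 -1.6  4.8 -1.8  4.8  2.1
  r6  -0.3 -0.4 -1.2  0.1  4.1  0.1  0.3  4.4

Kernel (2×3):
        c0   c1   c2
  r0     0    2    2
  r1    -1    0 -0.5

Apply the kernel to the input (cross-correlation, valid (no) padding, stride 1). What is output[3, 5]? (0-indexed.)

0.5

The receptive field on the input at this output position is [1.7 0.7 2.1 / 6 1.6 -1.8]. Elementwise product with the kernel and sum: 0.7·2 + 2.1·2 + 6·-1 + -1.8·-0.5.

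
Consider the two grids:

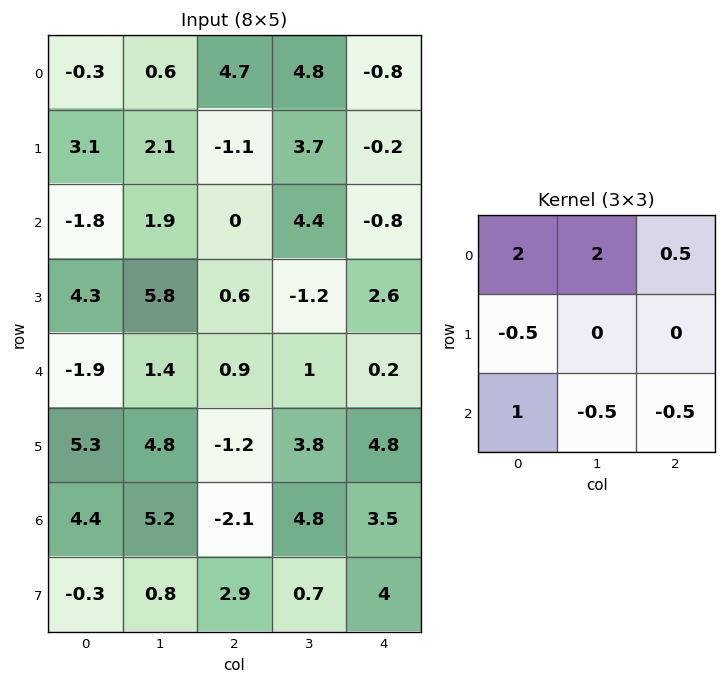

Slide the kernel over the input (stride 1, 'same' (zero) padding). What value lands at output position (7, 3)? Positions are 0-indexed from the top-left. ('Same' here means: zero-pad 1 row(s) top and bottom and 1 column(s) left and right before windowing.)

The receptive field on the zero-padded input at this output position is [-2.1 4.8 3.5 / 2.9 0.7 4 / 0 0 0]. Elementwise product with the kernel and sum: -2.1·2 + 4.8·2 + 3.5·0.5 + 2.9·-0.5 + 0·1 + 0·-0.5 + 0·-0.5.

5.7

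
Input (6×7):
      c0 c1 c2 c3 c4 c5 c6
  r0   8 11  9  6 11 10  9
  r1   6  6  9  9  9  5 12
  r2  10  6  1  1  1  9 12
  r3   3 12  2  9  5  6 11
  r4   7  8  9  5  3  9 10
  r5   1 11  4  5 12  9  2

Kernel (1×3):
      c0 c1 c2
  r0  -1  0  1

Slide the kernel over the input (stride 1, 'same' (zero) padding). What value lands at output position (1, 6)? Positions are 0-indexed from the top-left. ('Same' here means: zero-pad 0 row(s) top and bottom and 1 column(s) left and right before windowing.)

-5

The receptive field on the zero-padded input at this output position is [5 12 0]. Elementwise product with the kernel and sum: 5·-1 + 0·1.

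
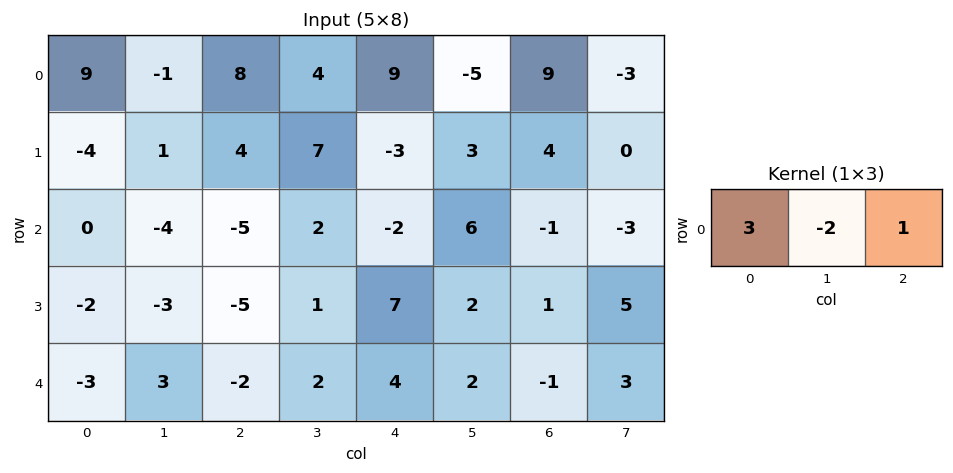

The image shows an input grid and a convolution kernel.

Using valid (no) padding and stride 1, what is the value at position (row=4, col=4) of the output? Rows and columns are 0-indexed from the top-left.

7

The receptive field on the input at this output position is [4 2 -1]. Elementwise product with the kernel and sum: 4·3 + 2·-2 + -1·1.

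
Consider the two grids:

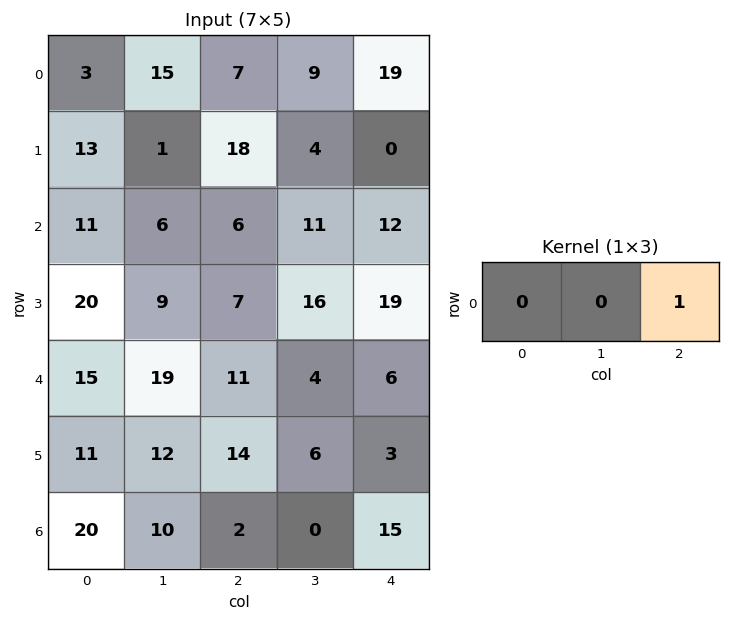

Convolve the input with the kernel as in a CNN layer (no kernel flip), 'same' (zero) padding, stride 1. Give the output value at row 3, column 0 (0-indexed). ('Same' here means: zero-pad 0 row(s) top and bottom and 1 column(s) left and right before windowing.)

9

The receptive field on the zero-padded input at this output position is [0 20 9]. Elementwise product with the kernel and sum: 9·1.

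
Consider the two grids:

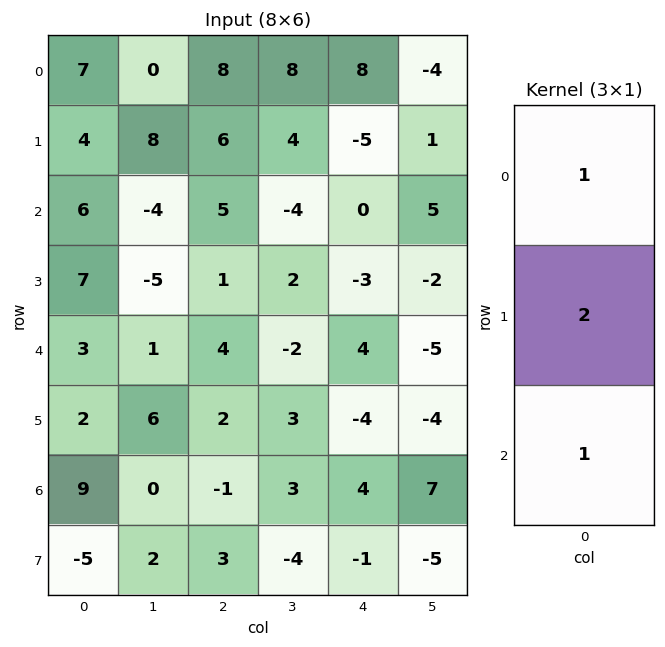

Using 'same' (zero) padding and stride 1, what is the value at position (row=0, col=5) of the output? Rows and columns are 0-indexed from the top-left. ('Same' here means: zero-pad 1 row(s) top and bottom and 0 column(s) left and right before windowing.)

-7

The receptive field on the zero-padded input at this output position is [0 / -4 / 1]. Elementwise product with the kernel and sum: 0·1 + -4·2 + 1·1.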